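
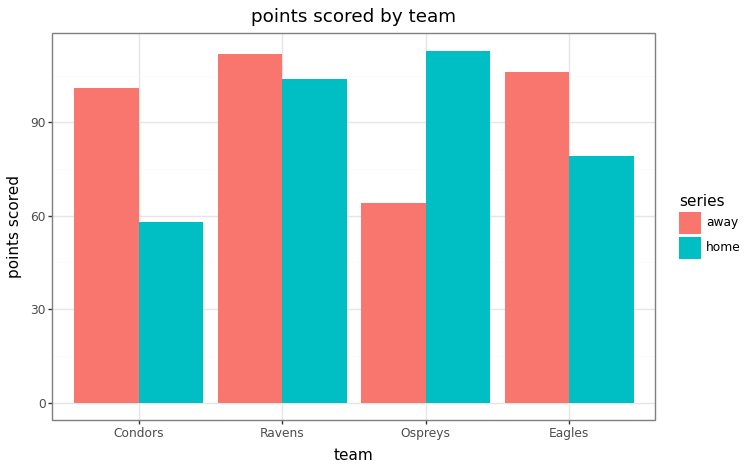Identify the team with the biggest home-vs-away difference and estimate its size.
Ospreys, ≈ 50

Ospreys: home ≈ 110, away ≈ 60 → gap ≈ 50. Next-largest (Condors) is only ≈ 40.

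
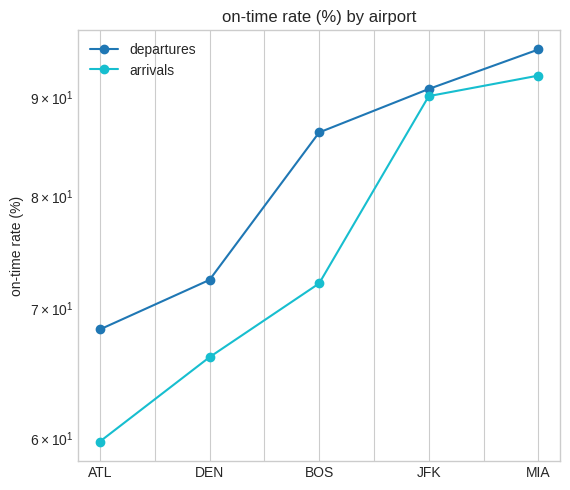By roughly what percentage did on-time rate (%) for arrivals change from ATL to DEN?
ATL ≈ 60, DEN ≈ 65; (65 − 60) / 60 ≈ +8.3%.

≈ +8.3%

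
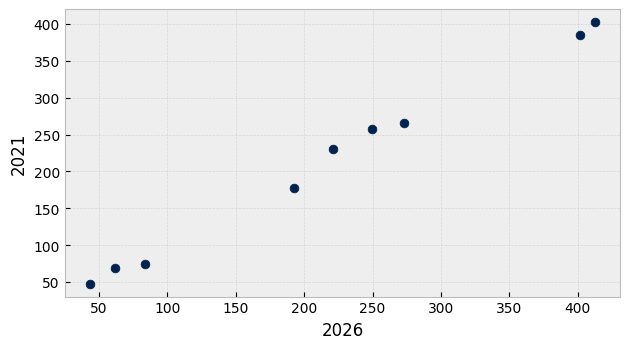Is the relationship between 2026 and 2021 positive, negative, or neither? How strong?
positive, strong

Points are positively correlated; strong (|r| ≈ 1.0).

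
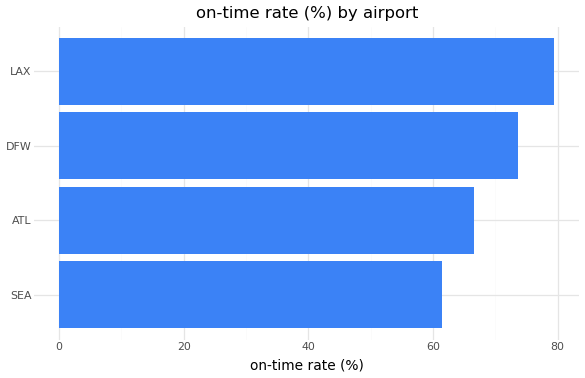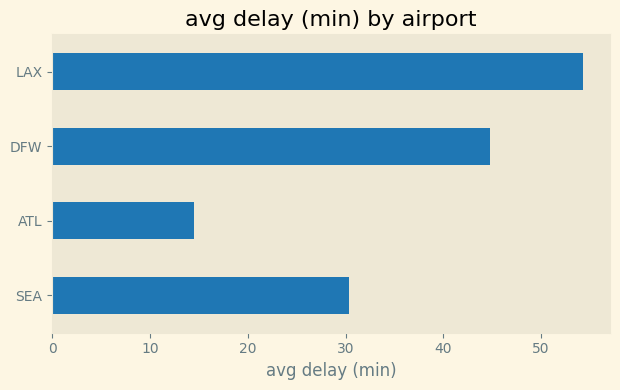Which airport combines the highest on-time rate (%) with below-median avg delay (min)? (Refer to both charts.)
ATL

Chart 2 median avg delay (min) ≈ 40; below-median airports: SEA, ATL. Among those, ATL has the highest on-time rate (%) (≈ 70).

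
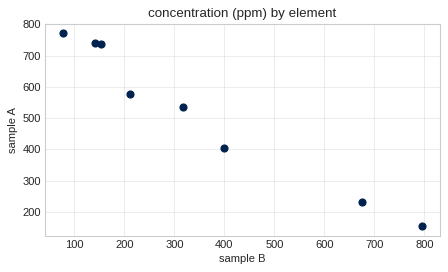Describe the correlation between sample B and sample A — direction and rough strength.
Points are negatively correlated; strong (|r| ≈ 1.0).

negative, strong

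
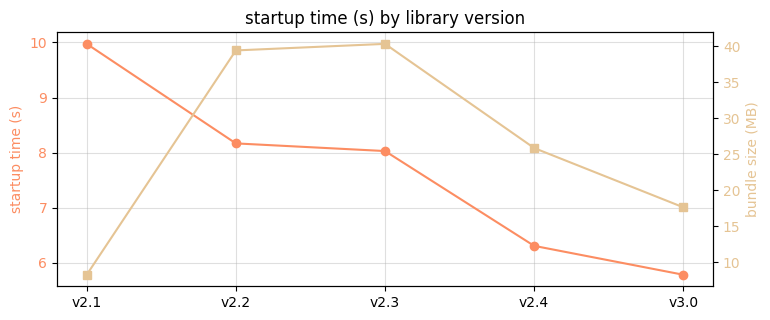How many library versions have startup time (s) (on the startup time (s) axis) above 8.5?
Above 8.5: v2.1.

1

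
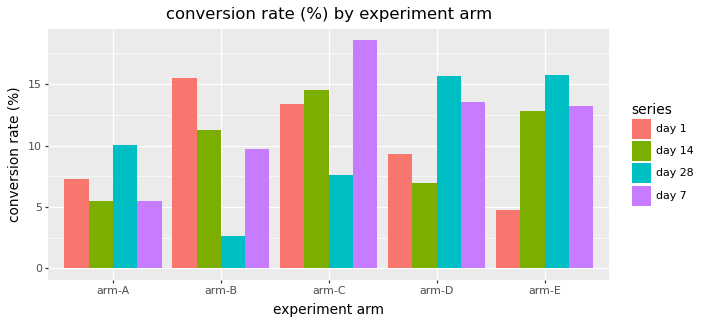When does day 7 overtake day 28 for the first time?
arm-B

arm-A: day 7 ≈ 6 vs day 28 ≈ 10 (not yet); arm-B: day 7 ≈ 10 vs day 28 ≈ 2 (first crossover).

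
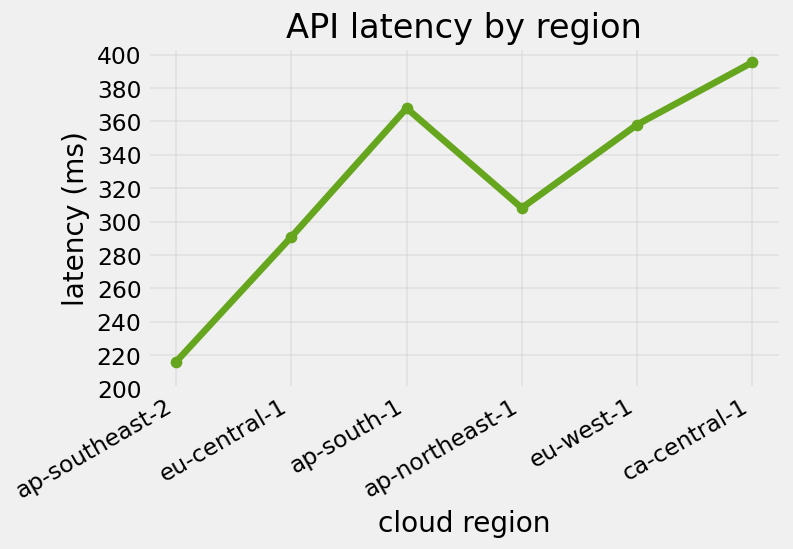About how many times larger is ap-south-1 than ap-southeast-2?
≈ 1.64×

ap-south-1 ≈ 360, ap-southeast-2 ≈ 220; 360/220 ≈ 1.64.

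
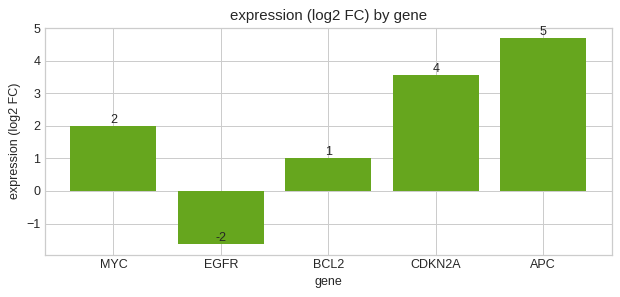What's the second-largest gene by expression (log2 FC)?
Top 3: APC ≈ 5, CDKN2A ≈ 4, MYC ≈ 2.

CDKN2A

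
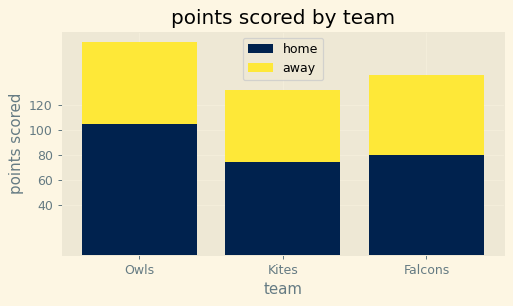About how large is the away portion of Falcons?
away top ≈ 140, bottom ≈ 80; segment ≈ 60.

≈ 60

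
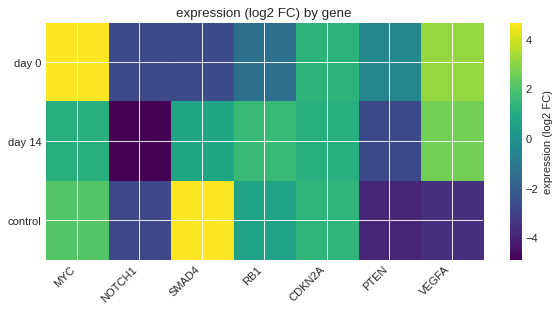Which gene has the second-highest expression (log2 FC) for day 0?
Top 3 for day 0: MYC ≈ 5, VEGFA ≈ 3, CDKN2A ≈ 1.

VEGFA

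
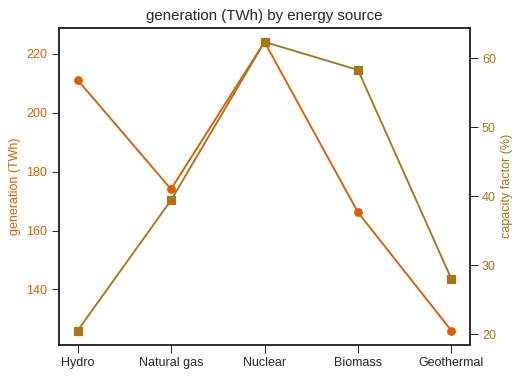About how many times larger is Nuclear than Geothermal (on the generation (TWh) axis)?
Nuclear ≈ 220, Geothermal ≈ 130; 220/130 ≈ 1.69.

≈ 1.69×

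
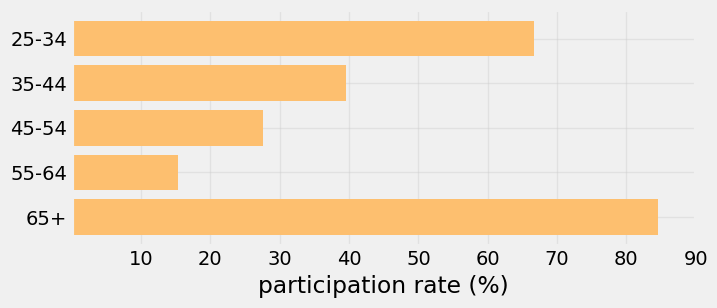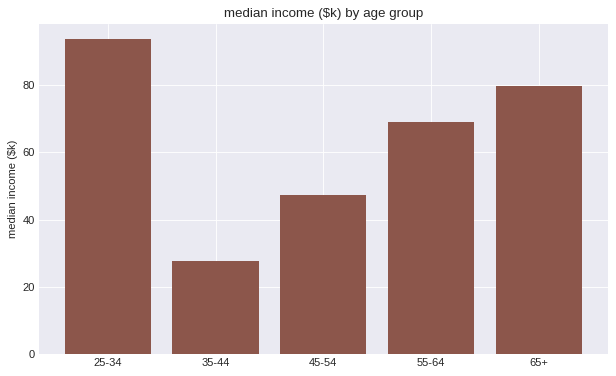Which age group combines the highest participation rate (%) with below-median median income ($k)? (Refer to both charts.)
35-44

Chart 2 median median income ($k) ≈ 70; below-median age groups: 35-44, 45-54. Among those, 35-44 has the highest participation rate (%) (≈ 40).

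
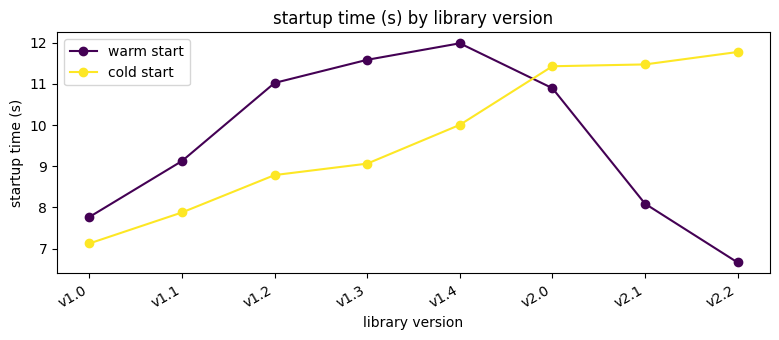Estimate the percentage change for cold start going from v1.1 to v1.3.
v1.1 ≈ 8.0, v1.3 ≈ 9.0; (9.0 − 8.0) / 8.0 ≈ +12.5%.

≈ +12.5%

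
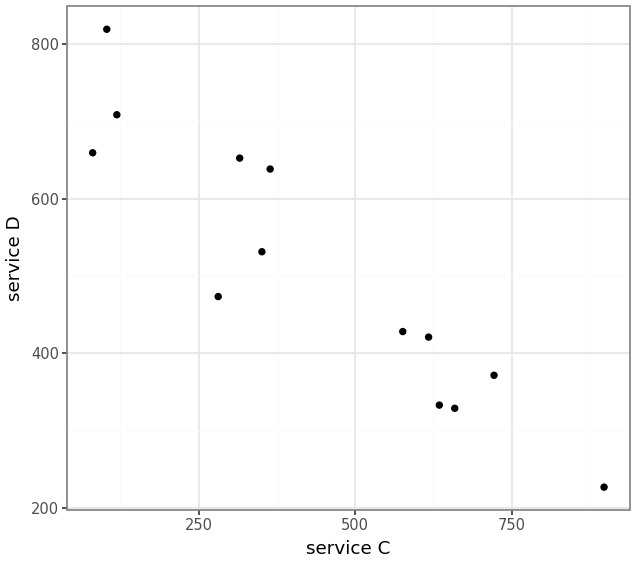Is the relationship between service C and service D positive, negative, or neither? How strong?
Points are negatively correlated; strong (|r| ≈ 0.9).

negative, strong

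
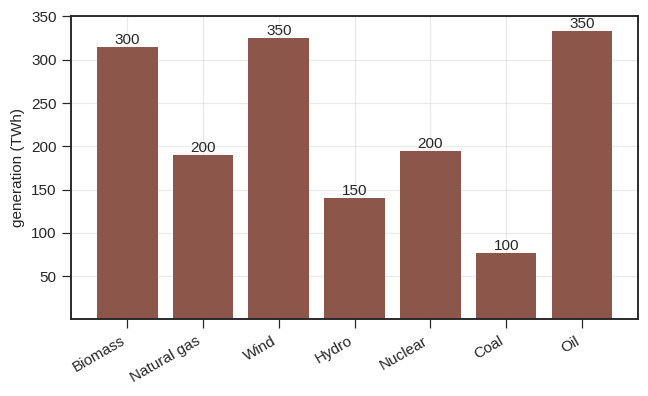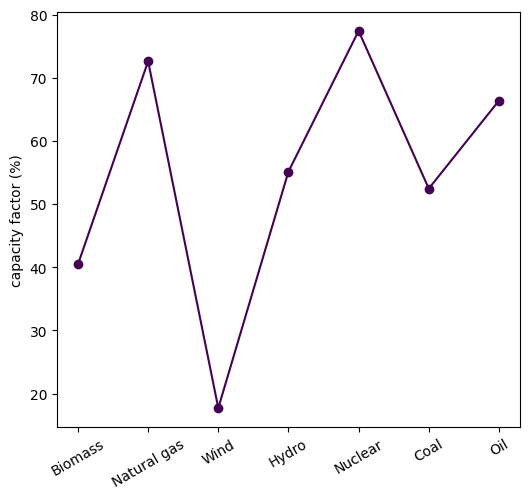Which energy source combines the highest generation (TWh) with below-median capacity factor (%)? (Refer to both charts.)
Chart 2 median capacity factor (%) ≈ 60; below-median energy sources: Biomass, Wind, Coal. Among those, Wind has the highest generation (TWh) (≈ 350).

Wind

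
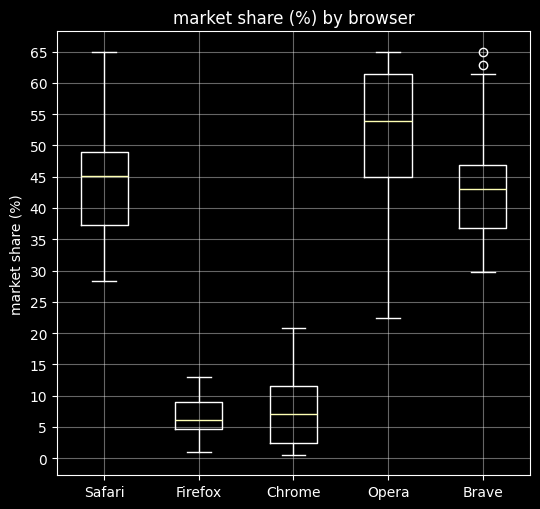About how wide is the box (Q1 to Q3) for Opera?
≈ 15

Q3 ≈ 60, Q1 ≈ 45; IQR ≈ 15.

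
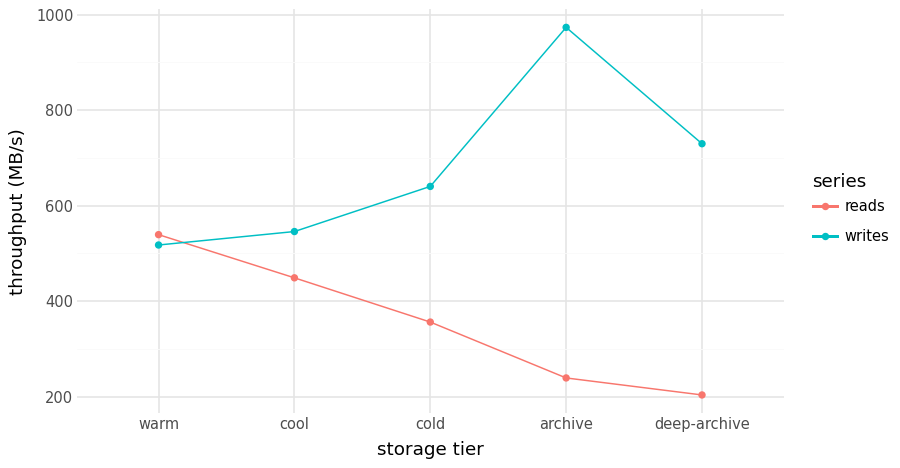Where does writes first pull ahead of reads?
cool

warm: writes ≈ 500 vs reads ≈ 500 (not yet); cool: writes ≈ 500 vs reads ≈ 400 (first crossover).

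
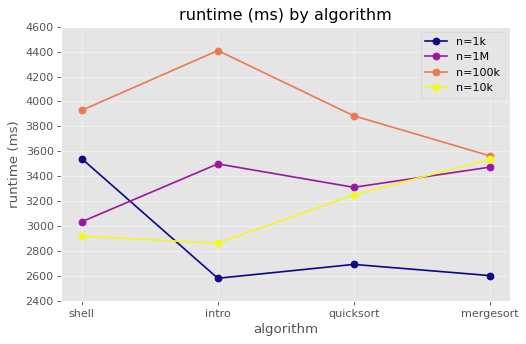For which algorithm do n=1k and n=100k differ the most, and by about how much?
intro, ≈ 1800 ms

intro: n=1k ≈ 2600, n=100k ≈ 4400 → gap ≈ 1800. Next-largest (quicksort) is only ≈ 1200.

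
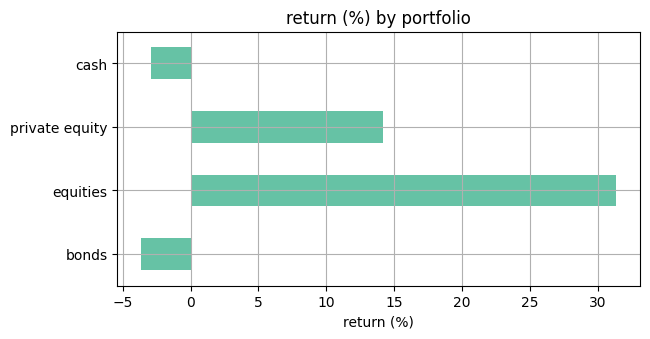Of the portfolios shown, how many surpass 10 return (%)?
2

Above 10: equities, private equity.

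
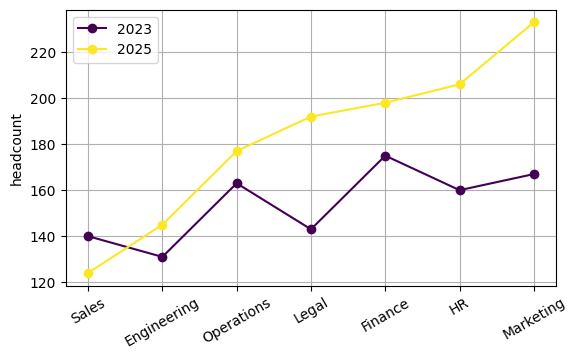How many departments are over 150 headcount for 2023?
4

Above 150: Operations, Finance, HR, Marketing.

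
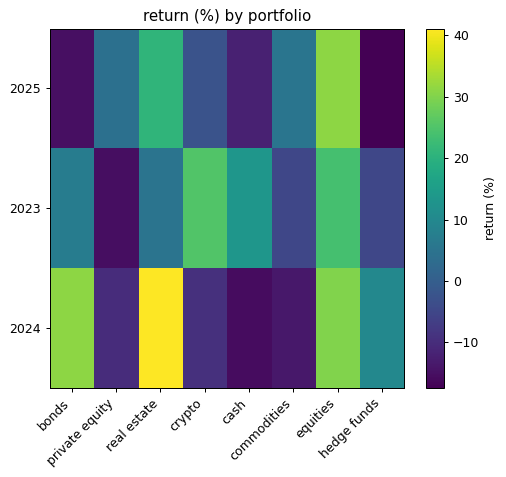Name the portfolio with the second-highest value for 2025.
Top 3 for 2025: equities ≈ 30, real estate ≈ 20, commodities ≈ 5.

real estate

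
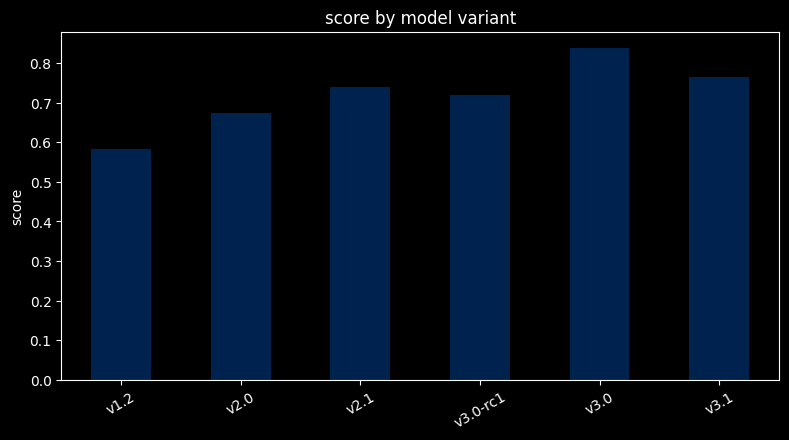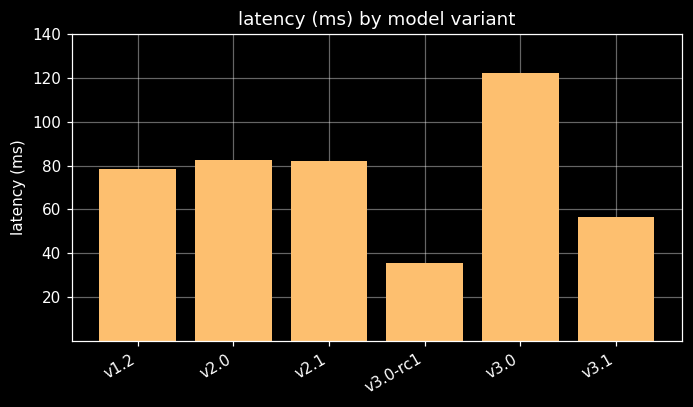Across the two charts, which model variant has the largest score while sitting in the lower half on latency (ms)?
Chart 2 median latency (ms) ≈ 80; below-median model variants: v1.2, v3.0-rc1, v3.1. Among those, v3.1 has the highest score (≈ 0.8).

v3.1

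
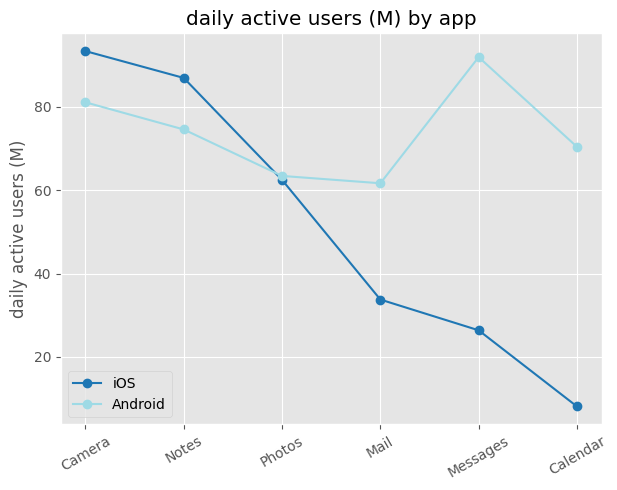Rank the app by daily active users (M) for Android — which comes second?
Top 3 for Android: Messages ≈ 90, Camera ≈ 80, Notes ≈ 70.

Camera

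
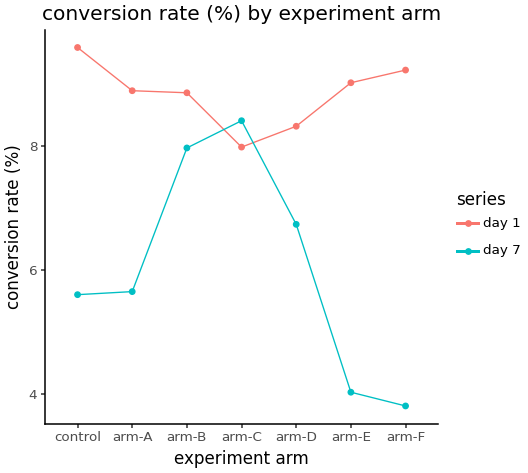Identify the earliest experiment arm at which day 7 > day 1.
arm-B: day 7 ≈ 8.0 vs day 1 ≈ 9.0 (not yet); arm-C: day 7 ≈ 8.5 vs day 1 ≈ 8.0 (first crossover).

arm-C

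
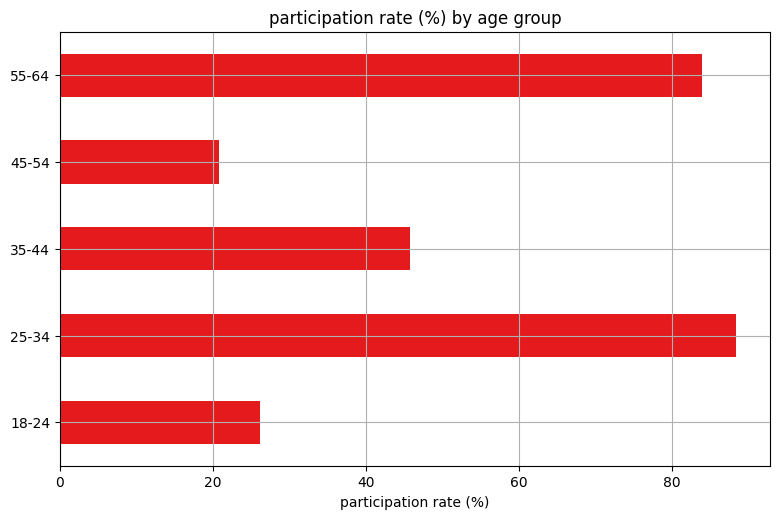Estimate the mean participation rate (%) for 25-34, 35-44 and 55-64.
(90 + 50 + 80) / 3 ≈ 73.

≈ 73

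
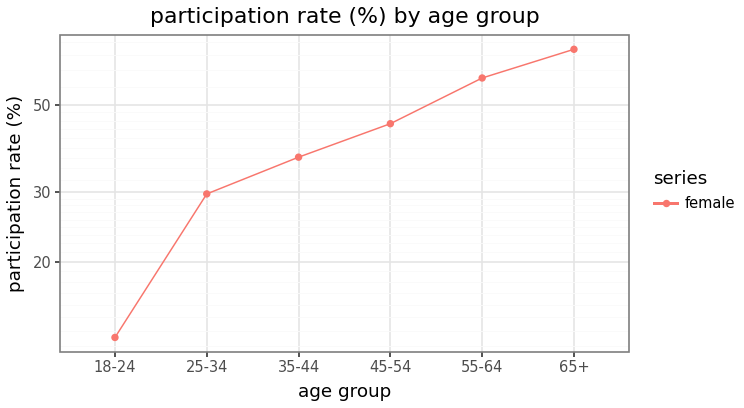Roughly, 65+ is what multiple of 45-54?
≈ 1.56×

65+ ≈ 70, 45-54 ≈ 45; 70/45 ≈ 1.56.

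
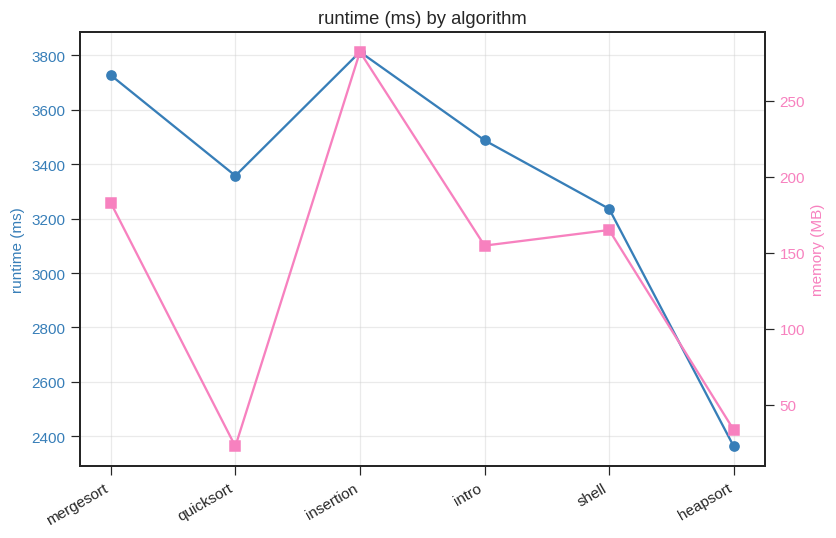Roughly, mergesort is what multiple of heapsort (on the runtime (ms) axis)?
≈ 1.58×

mergesort ≈ 3800, heapsort ≈ 2400; 3800/2400 ≈ 1.58.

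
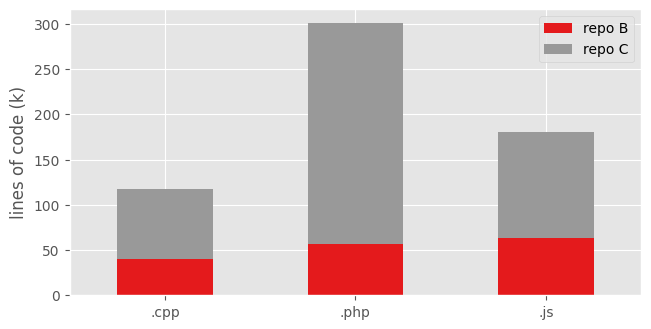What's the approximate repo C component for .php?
repo C top ≈ 300, bottom ≈ 50; segment ≈ 250.

≈ 250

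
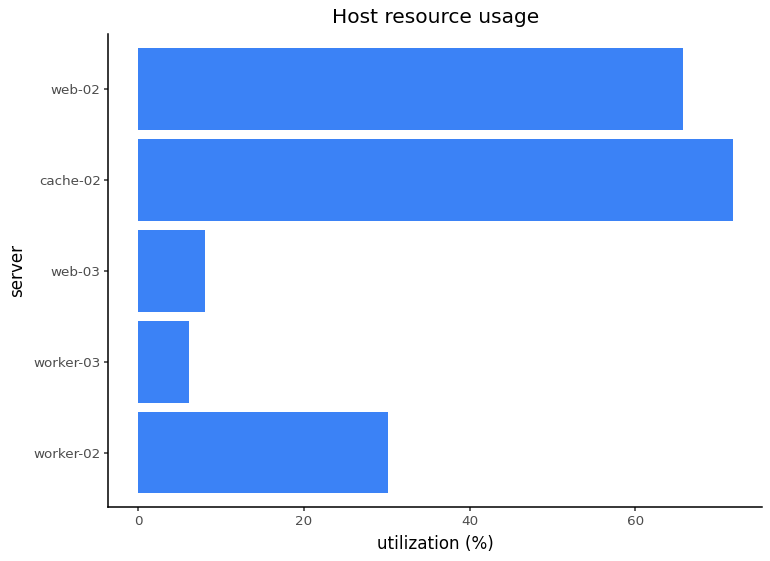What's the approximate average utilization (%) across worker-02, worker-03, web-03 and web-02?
(30 + 10 + 10 + 70) / 4 ≈ 30.

≈ 30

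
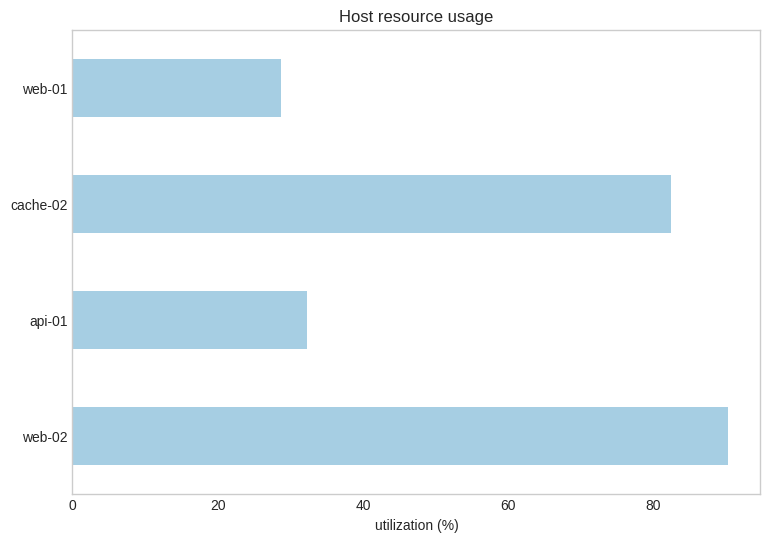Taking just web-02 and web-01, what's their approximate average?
≈ 60

(90 + 30) / 2 ≈ 60.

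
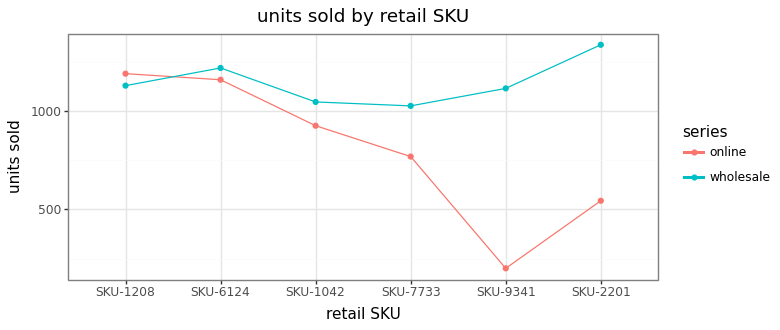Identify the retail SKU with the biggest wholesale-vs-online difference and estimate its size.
SKU-9341: wholesale ≈ 1100, online ≈ 200 → gap ≈ 900. Next-largest (SKU-2201) is only ≈ 800.

SKU-9341, ≈ 900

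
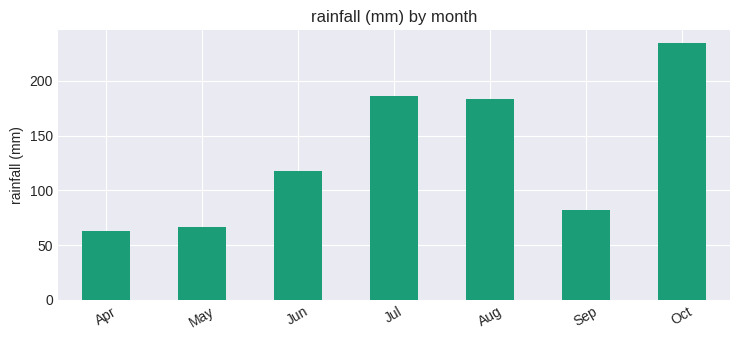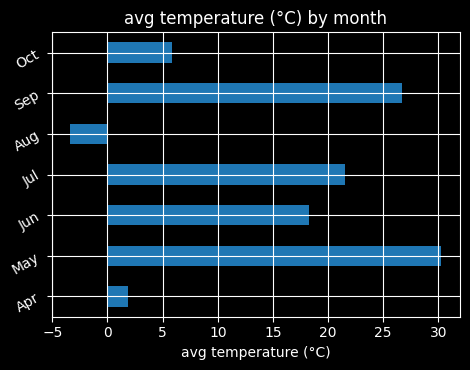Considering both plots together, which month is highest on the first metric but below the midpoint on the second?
Oct

Chart 2 median avg temperature (°C) ≈ 20; below-median months: Apr, Aug, Oct. Among those, Oct has the highest rainfall (mm) (≈ 225).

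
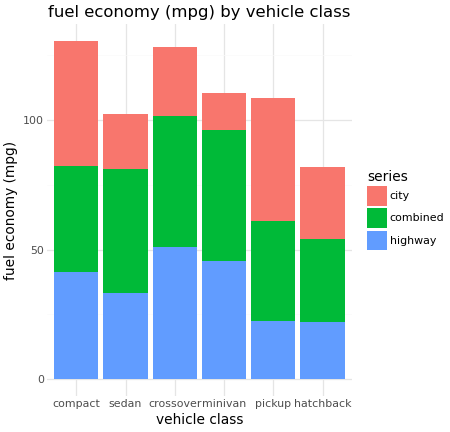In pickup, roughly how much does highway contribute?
≈ 20

highway top ≈ 20, bottom ≈ 0; segment ≈ 20.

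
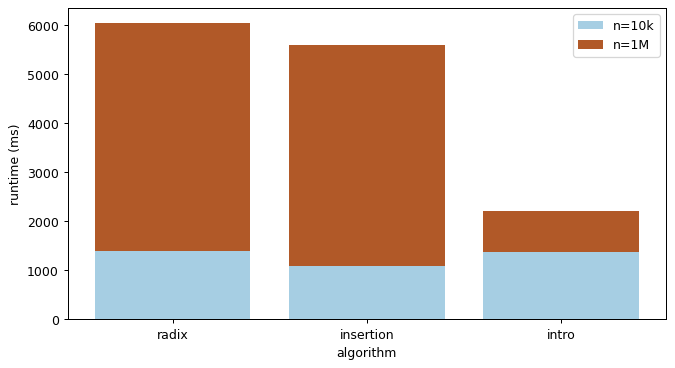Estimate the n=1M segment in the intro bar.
n=1M top ≈ 2000, bottom ≈ 1000; segment ≈ 1000.

≈ 1000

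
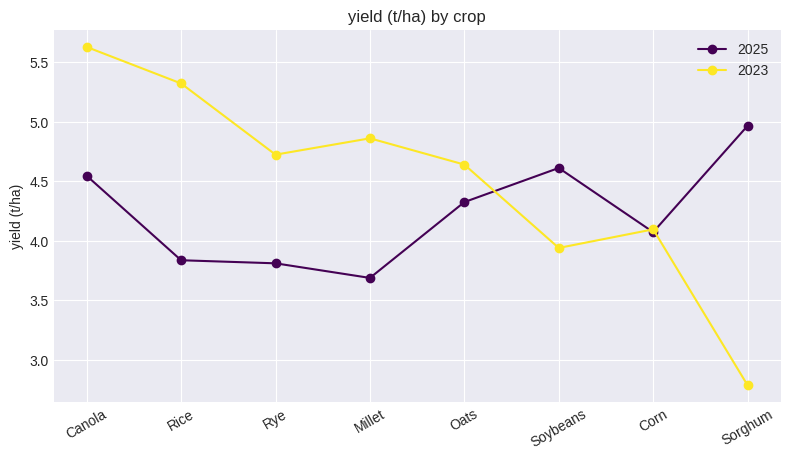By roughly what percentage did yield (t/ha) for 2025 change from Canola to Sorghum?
Canola ≈ 4.5, Sorghum ≈ 5.0; (5.0 − 4.5) / 4.5 ≈ +11.1%.

≈ +11.1%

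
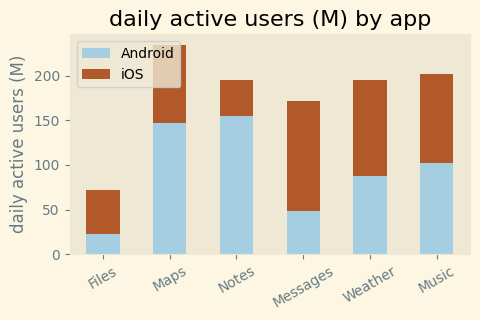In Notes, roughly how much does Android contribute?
≈ 160

Android top ≈ 160, bottom ≈ 0; segment ≈ 160.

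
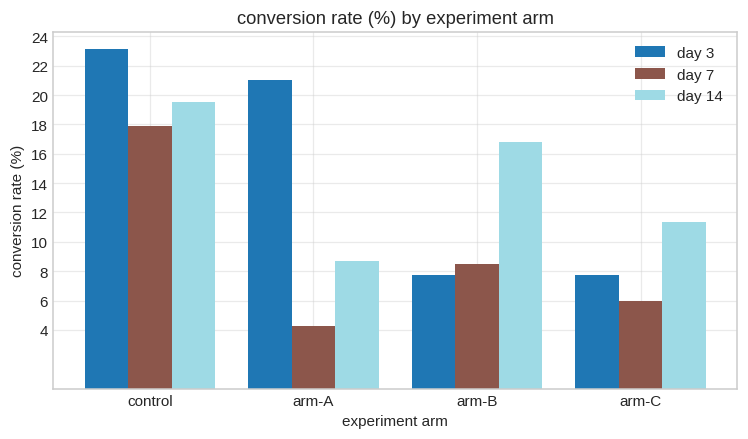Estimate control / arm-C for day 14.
≈ 1.67×

control ≈ 20, arm-C ≈ 12; 20/12 ≈ 1.67.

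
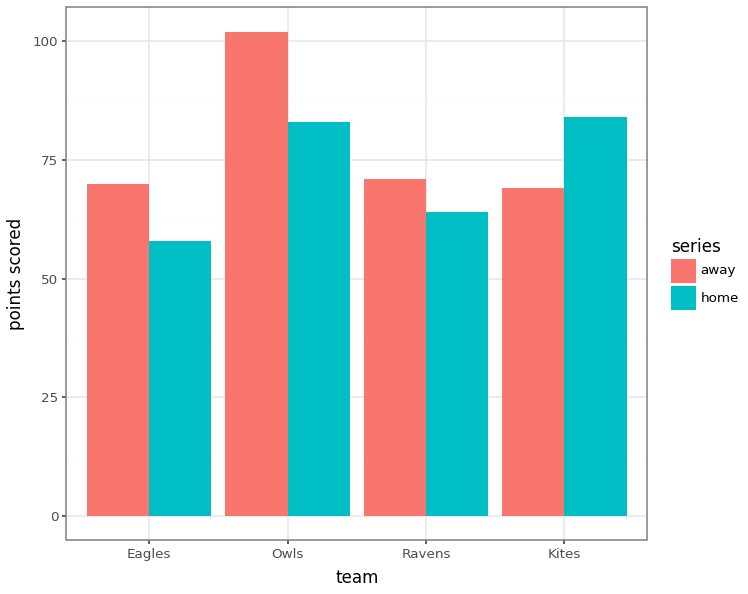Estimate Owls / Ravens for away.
Owls ≈ 100, Ravens ≈ 70; 100/70 ≈ 1.43.

≈ 1.43×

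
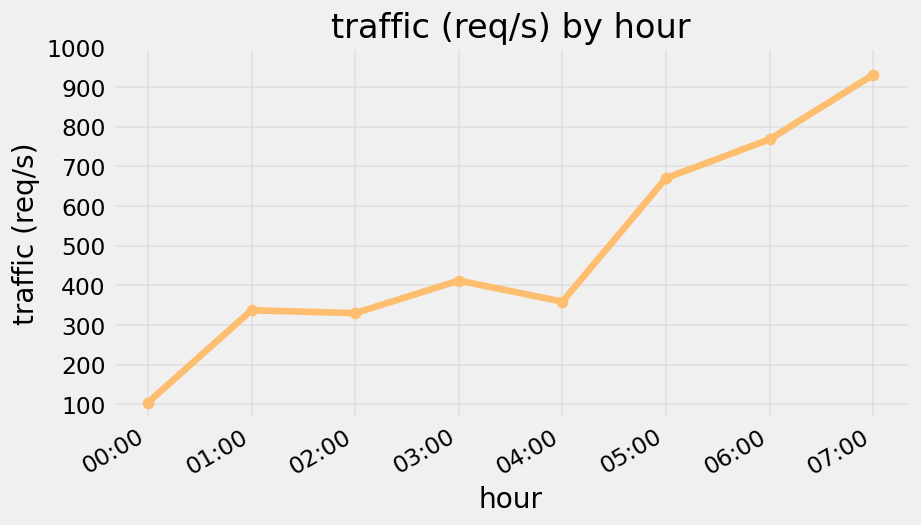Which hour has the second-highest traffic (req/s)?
06:00

Top 3: 07:00 ≈ 900, 06:00 ≈ 800, 05:00 ≈ 700.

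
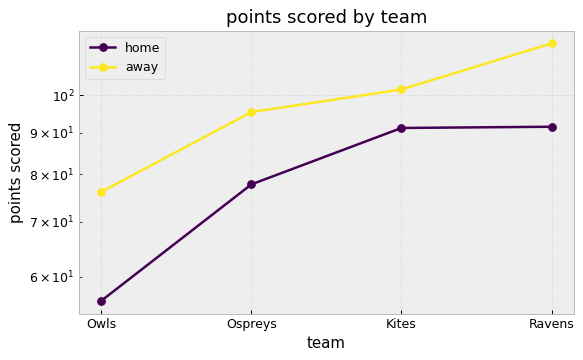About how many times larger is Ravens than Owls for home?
Ravens ≈ 90, Owls ≈ 55; 90/55 ≈ 1.64.

≈ 1.64×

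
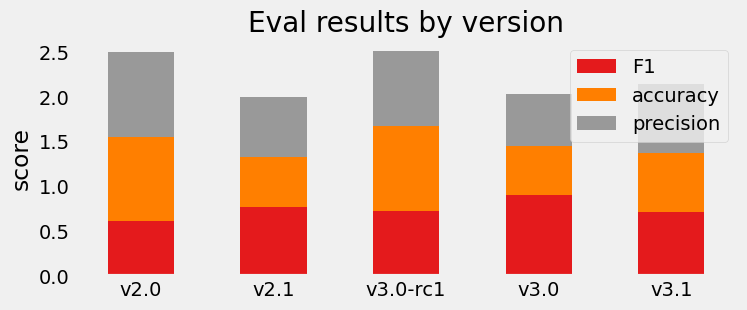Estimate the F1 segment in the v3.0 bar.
F1 top ≈ 1.0, bottom ≈ 0.0; segment ≈ 1.0.

≈ 1.0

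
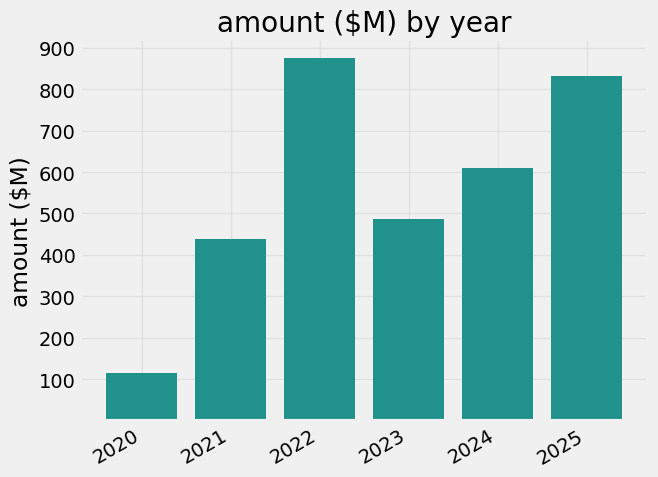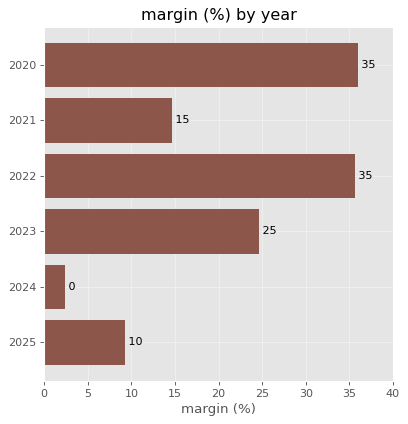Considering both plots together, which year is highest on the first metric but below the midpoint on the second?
2025

Chart 2 median margin (%) ≈ 20; below-median years: 2021, 2024, 2025. Among those, 2025 has the highest amount ($M) (≈ 800).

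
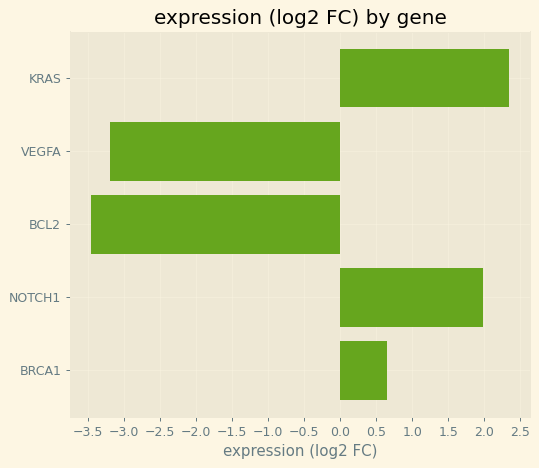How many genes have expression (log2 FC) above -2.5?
3

Above -2.5: KRAS, NOTCH1, BRCA1.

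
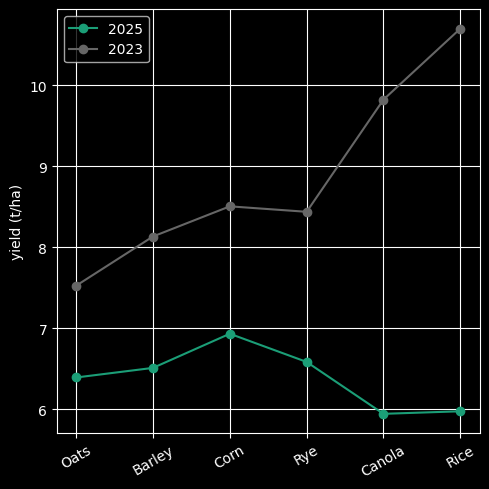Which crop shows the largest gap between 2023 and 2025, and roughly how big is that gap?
Rice: 2023 ≈ 10.5, 2025 ≈ 6.0 → gap ≈ 4.5. Next-largest (Canola) is only ≈ 4.0.

Rice, ≈ 4.5 t/ha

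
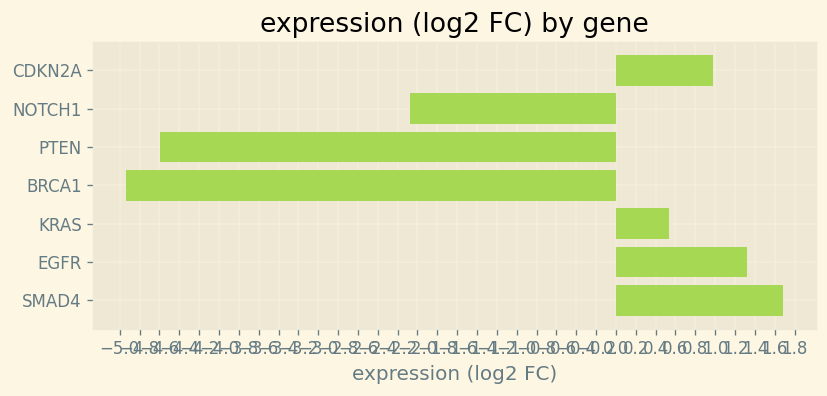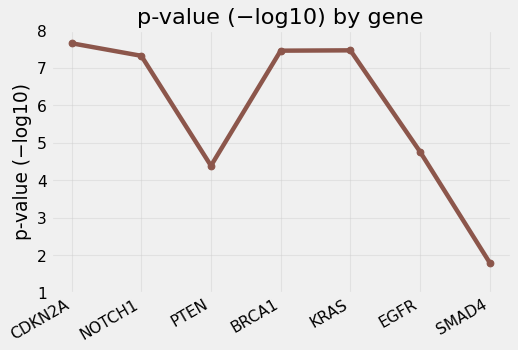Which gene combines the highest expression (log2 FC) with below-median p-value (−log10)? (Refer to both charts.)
SMAD4

Chart 2 median p-value (−log10) ≈ 7; below-median genes: PTEN, EGFR, SMAD4. Among those, SMAD4 has the highest expression (log2 FC) (≈ 1.6).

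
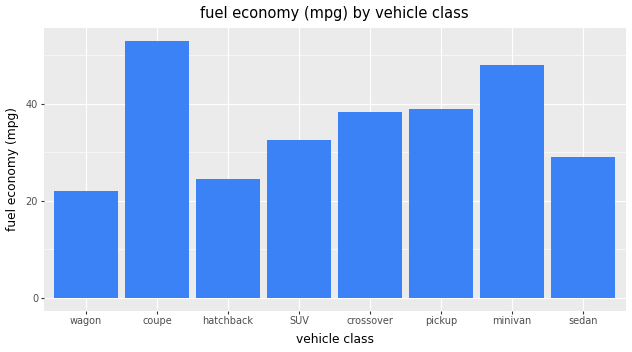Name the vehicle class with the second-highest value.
Top 3: coupe ≈ 55, minivan ≈ 50, pickup ≈ 40.

minivan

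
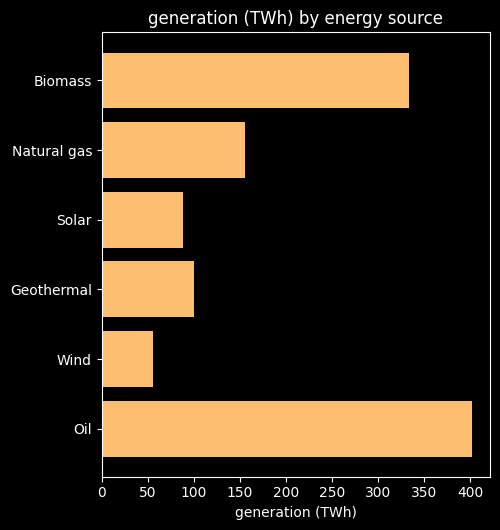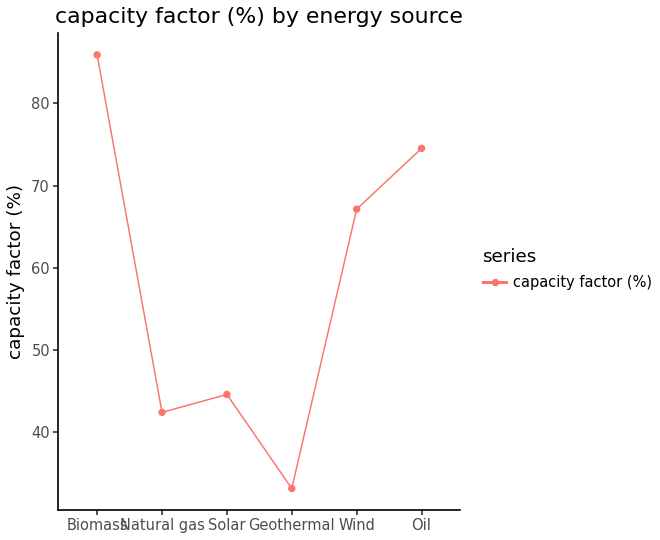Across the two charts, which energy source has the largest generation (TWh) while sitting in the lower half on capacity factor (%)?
Chart 2 median capacity factor (%) ≈ 60; below-median energy sources: Natural gas, Solar, Geothermal. Among those, Natural gas has the highest generation (TWh) (≈ 150).

Natural gas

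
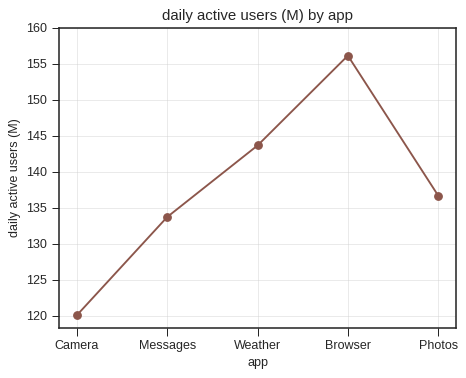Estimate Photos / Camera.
≈ 1.12×

Photos ≈ 135, Camera ≈ 120; 135/120 ≈ 1.12.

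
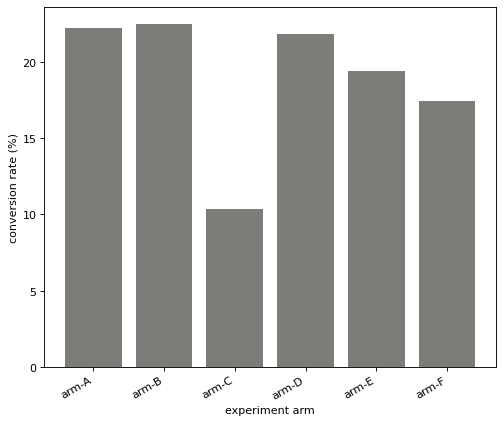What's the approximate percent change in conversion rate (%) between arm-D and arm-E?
arm-D ≈ 22, arm-E ≈ 20; (20 − 22) / 22 ≈ -9.1%.

≈ -9.1%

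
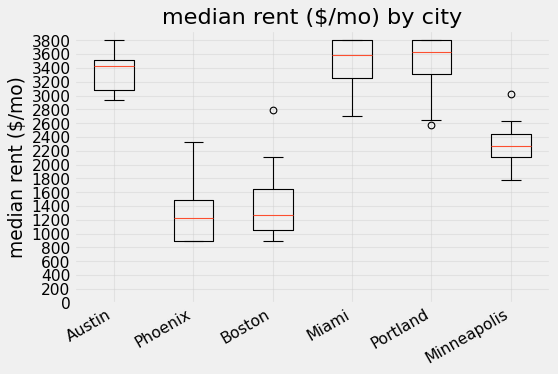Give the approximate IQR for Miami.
Q3 ≈ 3800, Q1 ≈ 3200; IQR ≈ 600.

≈ 600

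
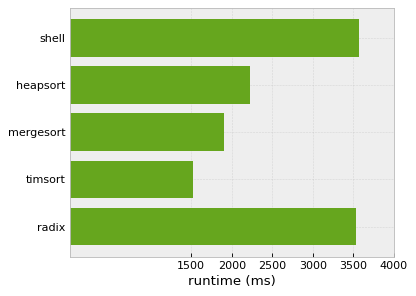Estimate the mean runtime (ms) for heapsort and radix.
≈ 2750

(2000 + 3500) / 2 ≈ 2750.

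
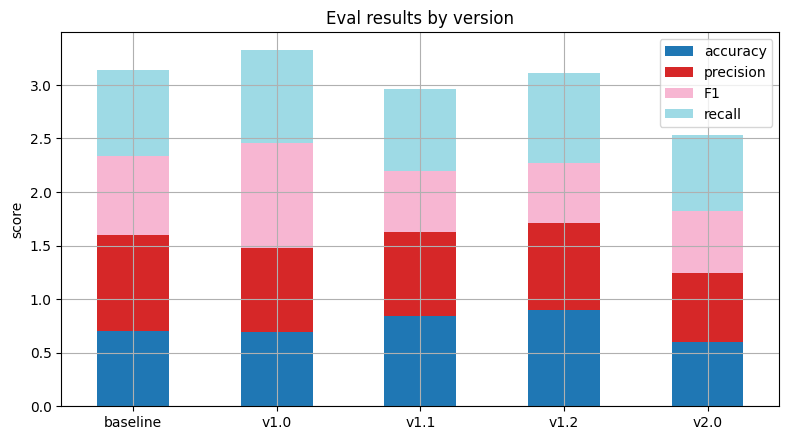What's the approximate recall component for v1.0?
≈ 1.0

recall top ≈ 3.5, bottom ≈ 2.5; segment ≈ 1.0.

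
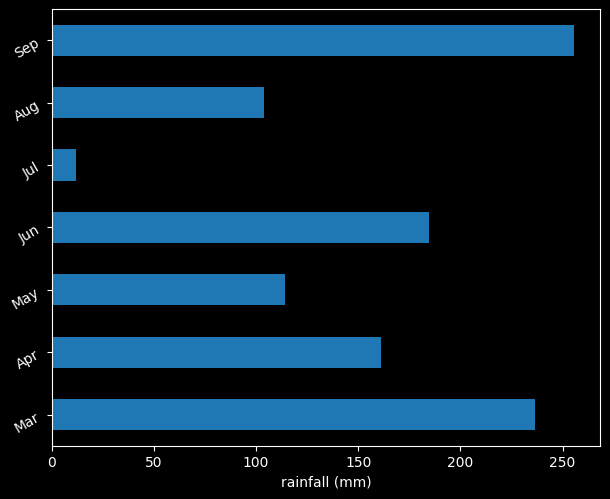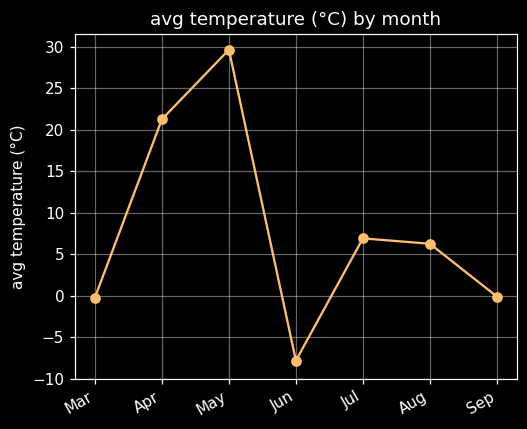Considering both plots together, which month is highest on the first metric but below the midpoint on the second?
Chart 2 median avg temperature (°C) ≈ 5; below-median months: Mar, Jun, Sep. Among those, Sep has the highest rainfall (mm) (≈ 250).

Sep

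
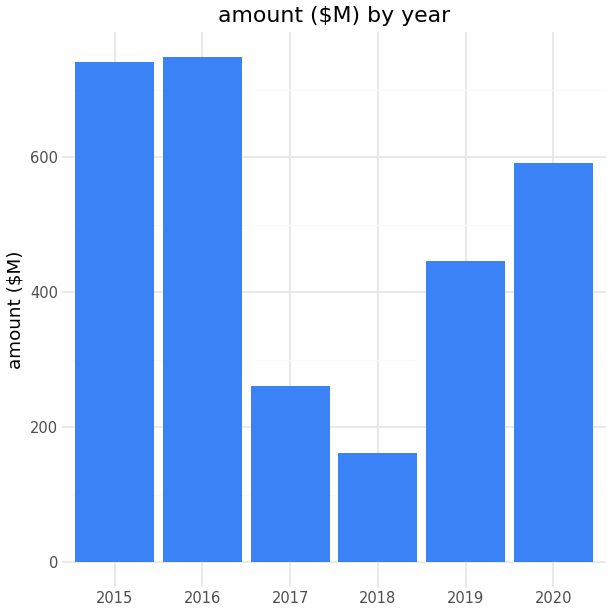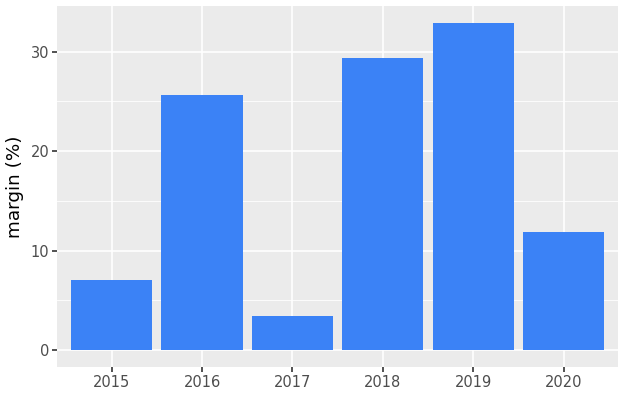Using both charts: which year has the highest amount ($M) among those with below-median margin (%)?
Chart 2 median margin (%) ≈ 20; below-median years: 2015, 2017, 2020. Among those, 2015 has the highest amount ($M) (≈ 700).

2015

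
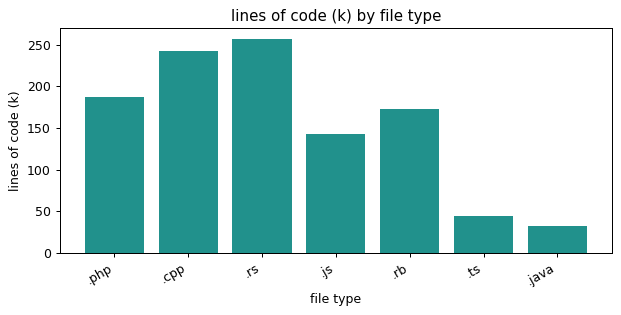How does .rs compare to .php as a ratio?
≈ 1.43×

.rs ≈ 250, .php ≈ 175; 250/175 ≈ 1.43.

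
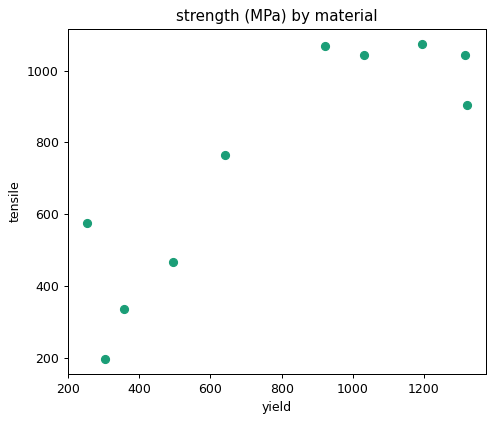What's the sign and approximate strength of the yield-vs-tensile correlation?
Points are positively correlated; strong (|r| ≈ 0.9).

positive, strong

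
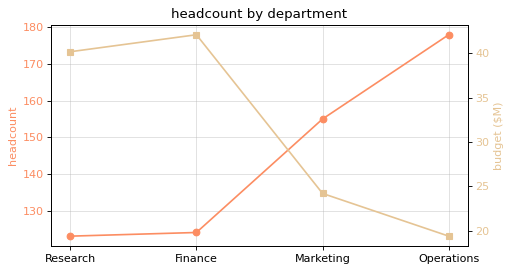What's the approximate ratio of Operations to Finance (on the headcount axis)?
Operations ≈ 180, Finance ≈ 125; 180/125 ≈ 1.44.

≈ 1.44×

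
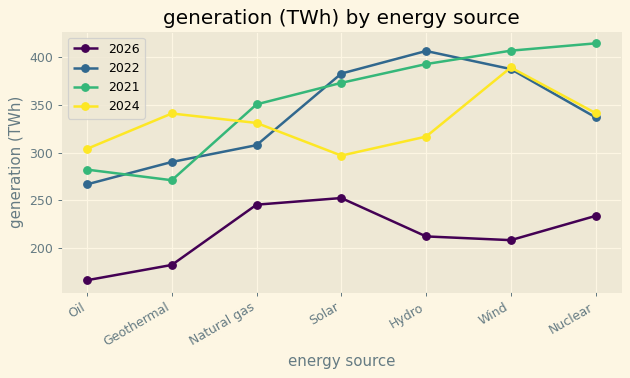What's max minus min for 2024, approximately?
≈ 100

Max Wind ≈ 400, min Solar ≈ 300; range ≈ 100.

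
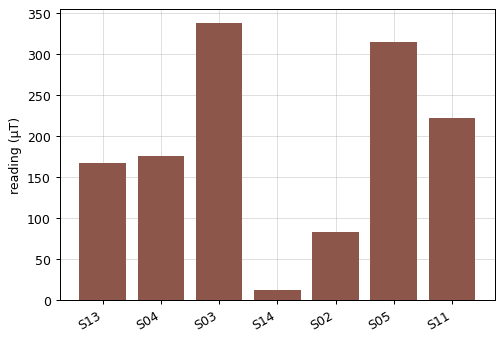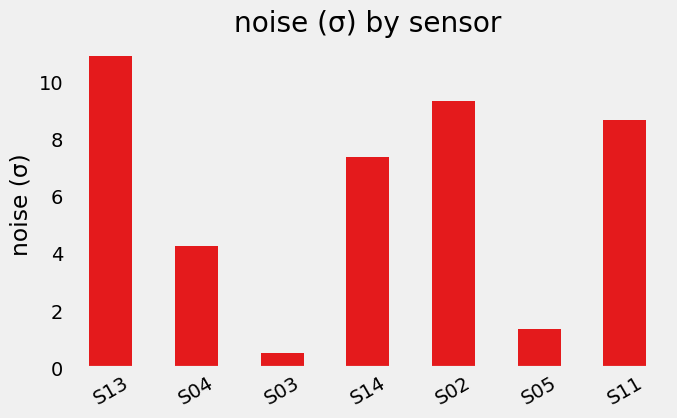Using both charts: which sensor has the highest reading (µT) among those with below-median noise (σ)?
S03

Chart 2 median noise (σ) ≈ 8; below-median sensors: S04, S03, S05. Among those, S03 has the highest reading (µT) (≈ 350).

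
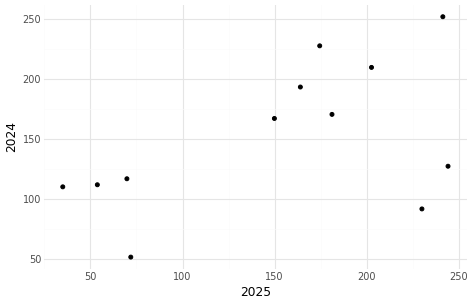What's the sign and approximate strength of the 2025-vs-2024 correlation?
positive, moderate

Points are positively correlated; moderate (|r| ≈ 0.5).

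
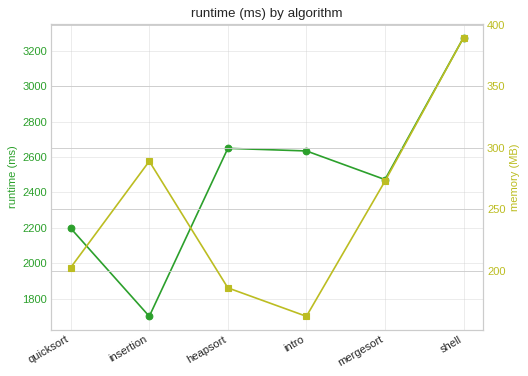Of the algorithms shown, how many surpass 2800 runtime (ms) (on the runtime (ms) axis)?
Above 2800: shell.

1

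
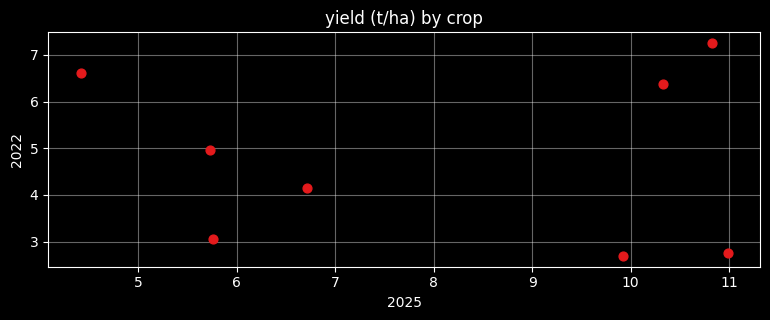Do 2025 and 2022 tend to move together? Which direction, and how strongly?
no clear correlation

Points are roughly uncorrelated; weak (|r| ≈ 0.0).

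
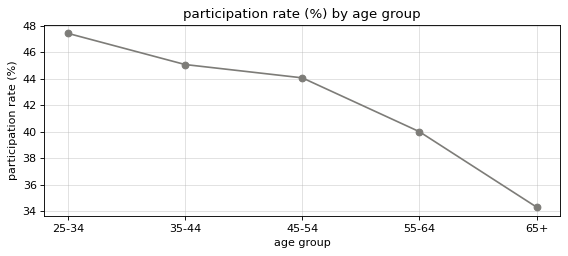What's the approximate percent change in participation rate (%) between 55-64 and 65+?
≈ -15%

55-64 ≈ 40, 65+ ≈ 34; (34 − 40) / 40 ≈ -15%.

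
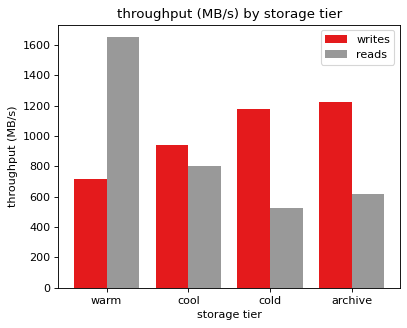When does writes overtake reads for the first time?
warm: writes ≈ 800 vs reads ≈ 1600 (not yet); cool: writes ≈ 1000 vs reads ≈ 800 (first crossover).

cool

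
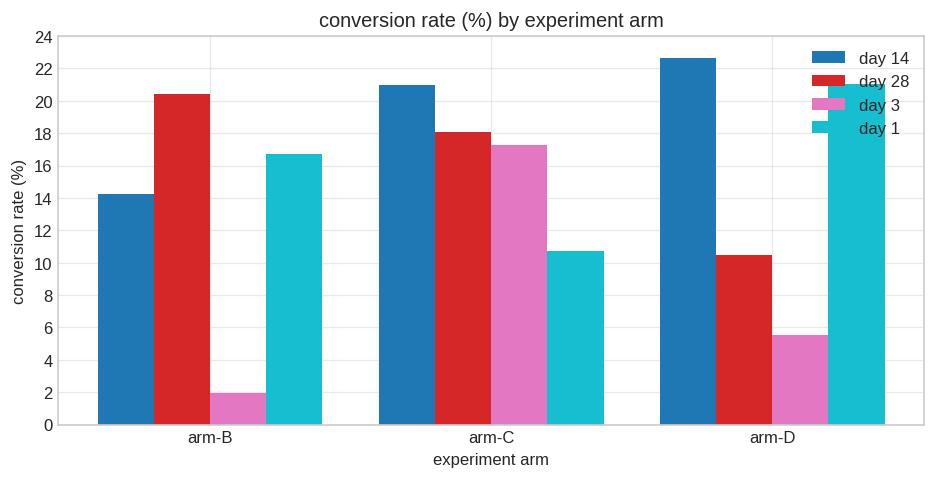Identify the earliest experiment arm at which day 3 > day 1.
arm-C

arm-B: day 3 ≈ 2 vs day 1 ≈ 16 (not yet); arm-C: day 3 ≈ 18 vs day 1 ≈ 10 (first crossover).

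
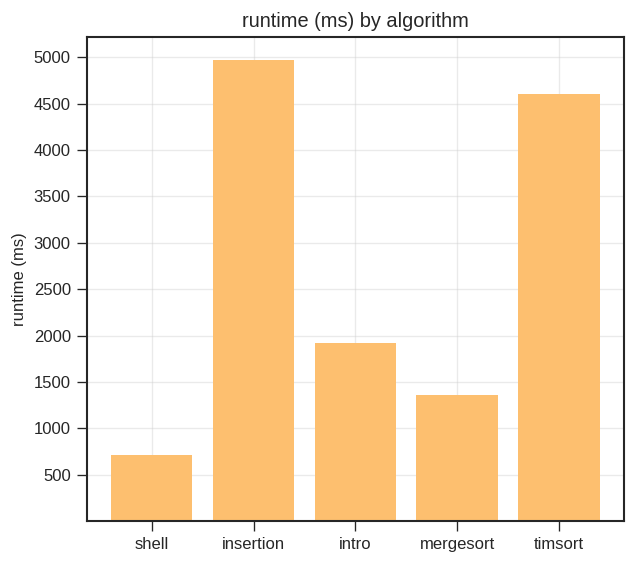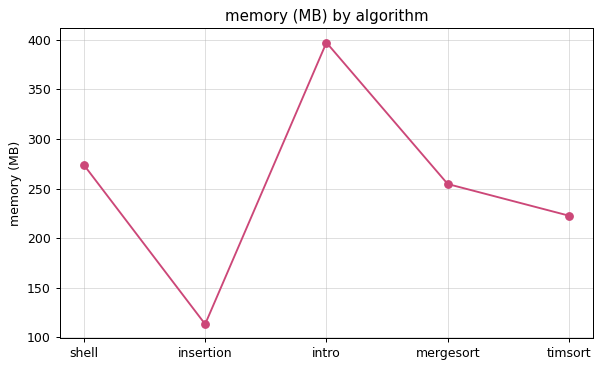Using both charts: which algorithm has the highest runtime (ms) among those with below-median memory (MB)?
Chart 2 median memory (MB) ≈ 250; below-median algorithms: insertion, timsort. Among those, insertion has the highest runtime (ms) (≈ 5000).

insertion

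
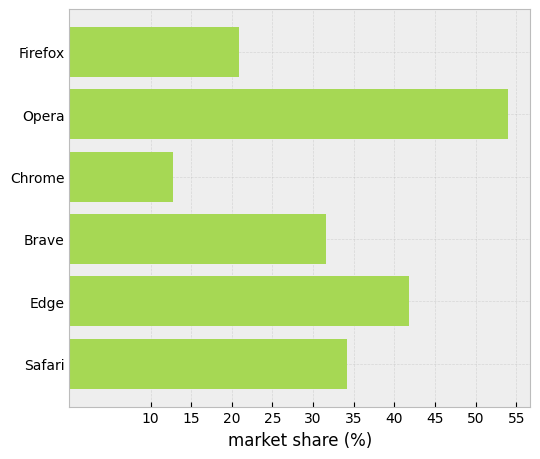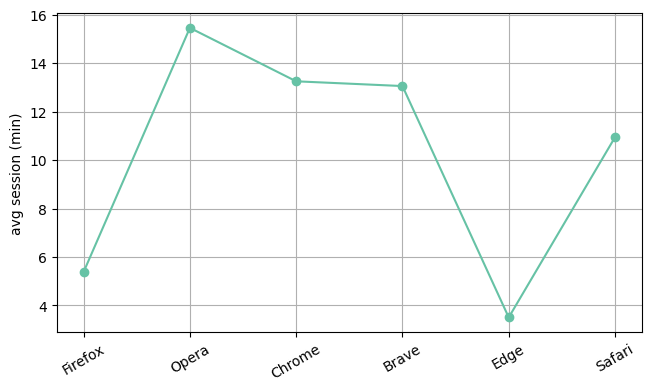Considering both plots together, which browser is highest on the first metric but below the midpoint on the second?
Edge

Chart 2 median avg session (min) ≈ 12; below-median browsers: Firefox, Edge, Safari. Among those, Edge has the highest market share (%) (≈ 40).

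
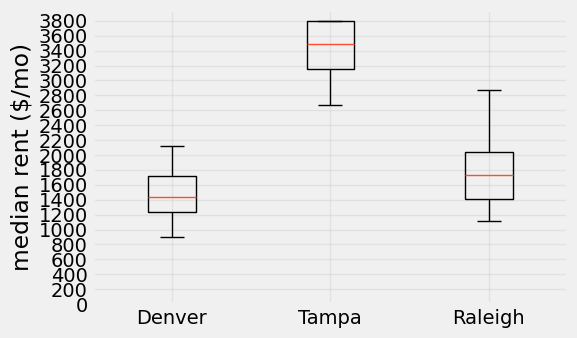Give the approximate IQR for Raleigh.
≈ 600

Q3 ≈ 2000, Q1 ≈ 1400; IQR ≈ 600.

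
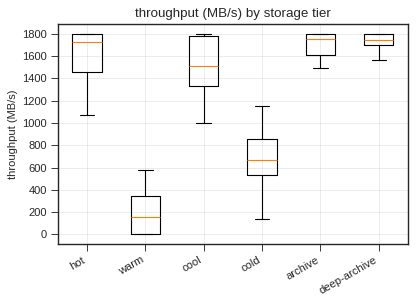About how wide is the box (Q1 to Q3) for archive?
Q3 ≈ 1800, Q1 ≈ 1600; IQR ≈ 200.

≈ 200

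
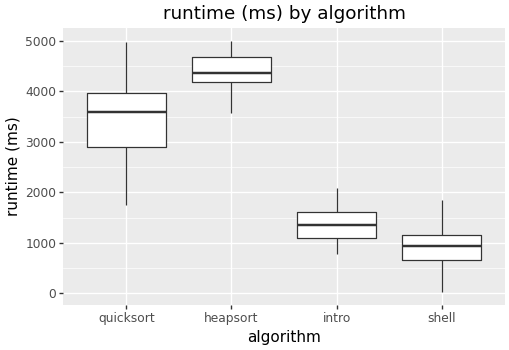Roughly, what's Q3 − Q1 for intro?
Q3 ≈ 1500, Q1 ≈ 1000; IQR ≈ 500.

≈ 500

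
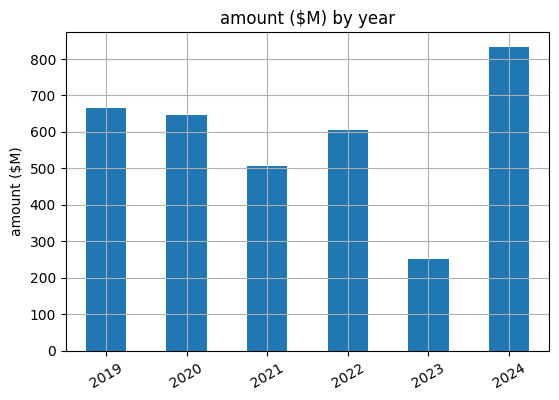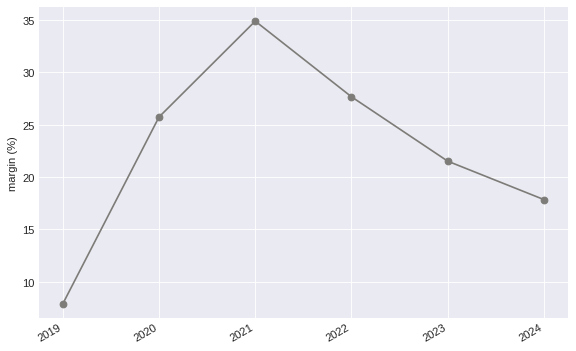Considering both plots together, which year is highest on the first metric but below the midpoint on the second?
Chart 2 median margin (%) ≈ 25; below-median years: 2019, 2023, 2024. Among those, 2024 has the highest amount ($M) (≈ 800).

2024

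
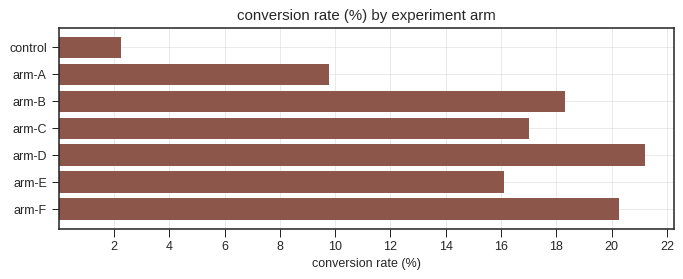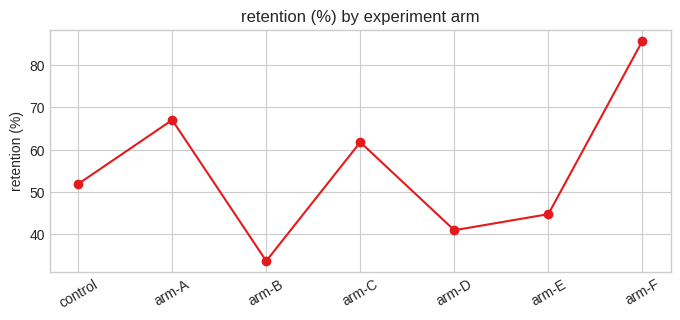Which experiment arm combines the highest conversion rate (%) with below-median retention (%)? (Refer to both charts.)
Chart 2 median retention (%) ≈ 50; below-median experiment arms: arm-B, arm-D, arm-E. Among those, arm-D has the highest conversion rate (%) (≈ 22).

arm-D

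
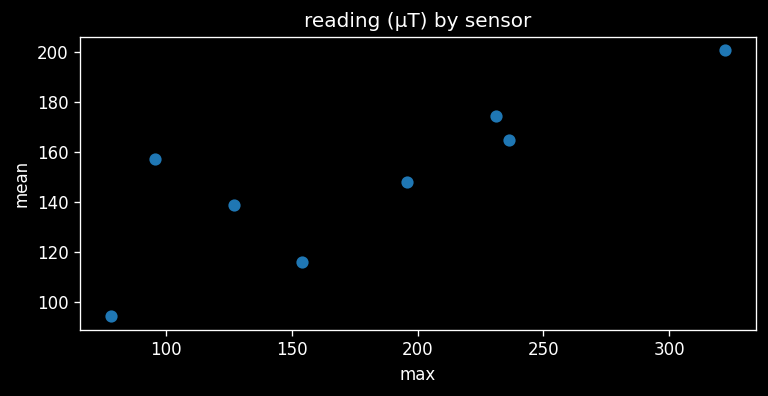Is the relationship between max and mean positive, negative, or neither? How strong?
Points are positively correlated; strong (|r| ≈ 0.8).

positive, strong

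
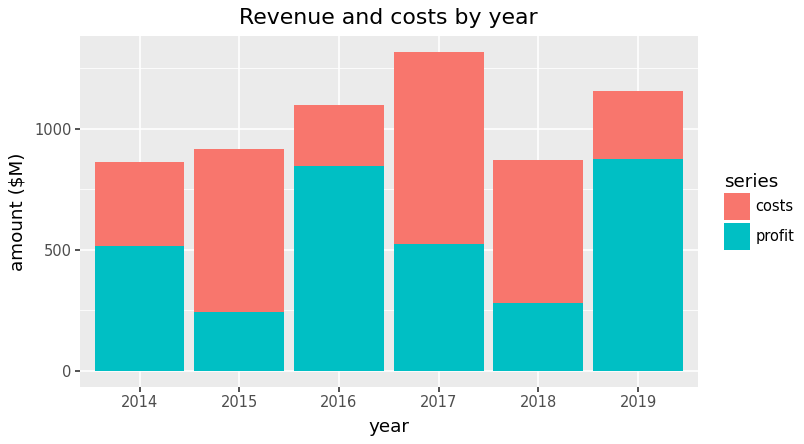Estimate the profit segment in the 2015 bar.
profit top ≈ 200, bottom ≈ 0; segment ≈ 200.

≈ 200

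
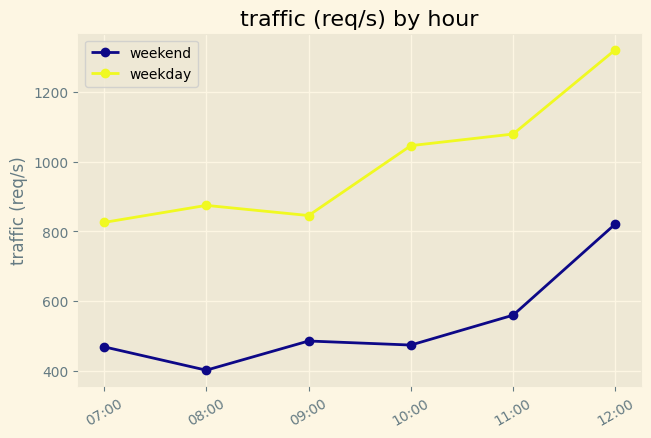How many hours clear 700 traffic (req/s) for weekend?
Above 700: 12:00.

1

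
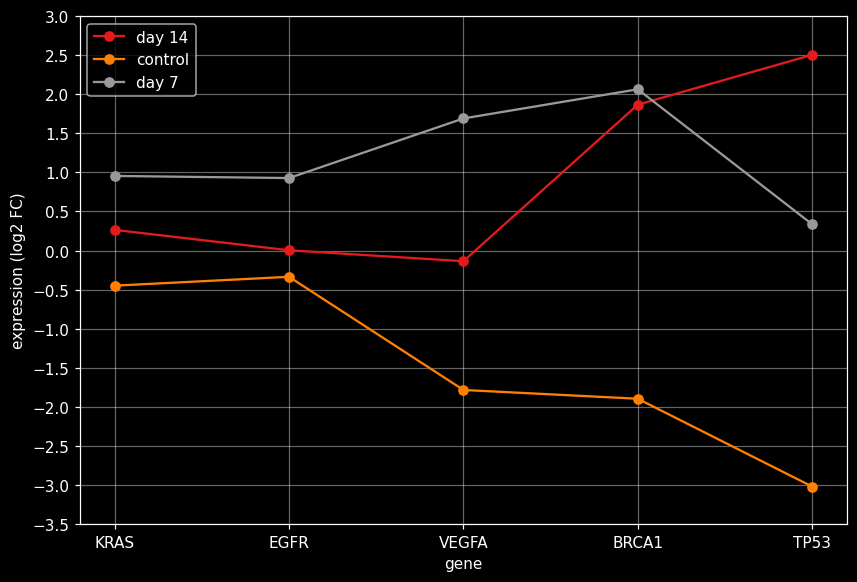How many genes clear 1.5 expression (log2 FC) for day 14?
Above 1.5: BRCA1, TP53.

2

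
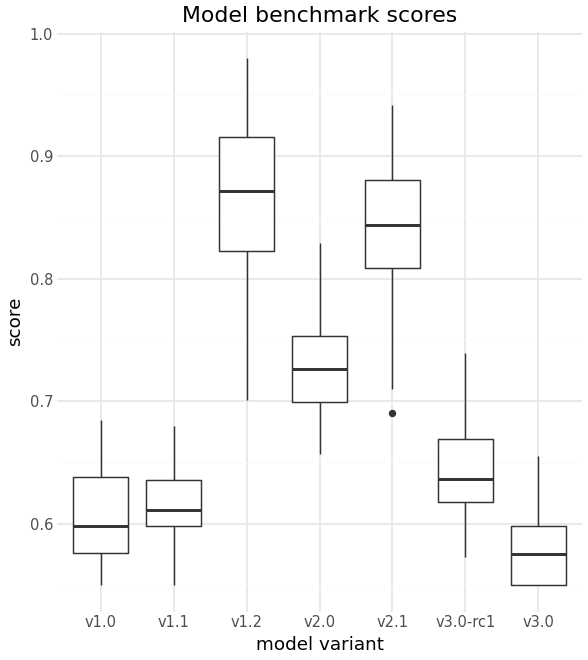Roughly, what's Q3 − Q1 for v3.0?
Q3 ≈ 0.60, Q1 ≈ 0.55; IQR ≈ 0.05.

≈ 0.05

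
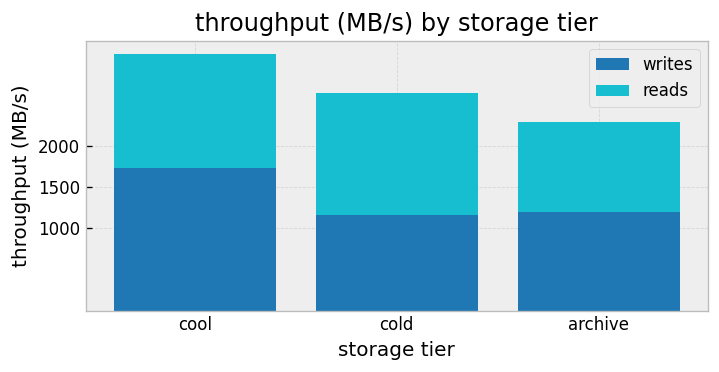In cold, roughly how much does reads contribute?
≈ 1500

reads top ≈ 2500, bottom ≈ 1000; segment ≈ 1500.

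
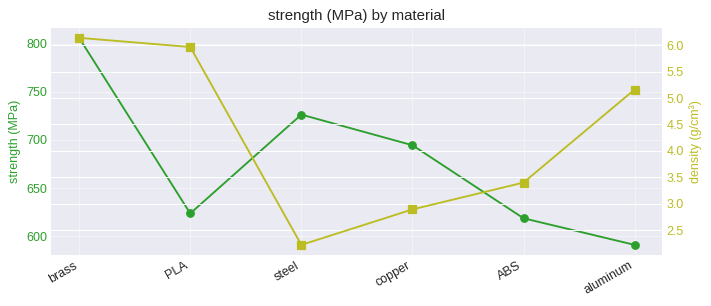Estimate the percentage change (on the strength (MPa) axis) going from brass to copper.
brass ≈ 800, copper ≈ 700; (700 − 800) / 800 ≈ -12.5%.

≈ -12.5%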